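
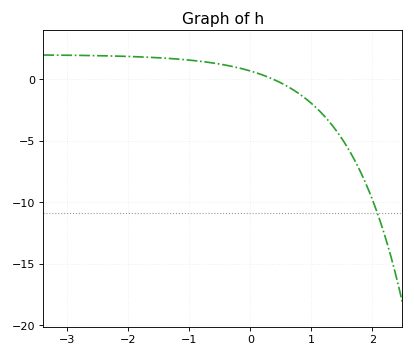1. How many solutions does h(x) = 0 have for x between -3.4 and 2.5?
1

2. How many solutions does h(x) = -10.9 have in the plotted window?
1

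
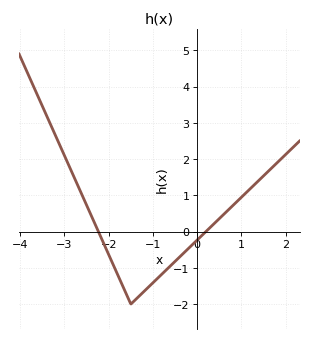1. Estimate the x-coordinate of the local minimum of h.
-1.5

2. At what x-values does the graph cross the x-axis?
-2.2, 0.2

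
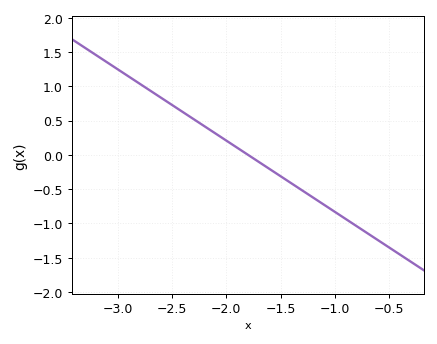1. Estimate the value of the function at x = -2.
0.2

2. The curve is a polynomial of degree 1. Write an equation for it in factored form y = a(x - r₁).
y = -1.04(x + 1.8)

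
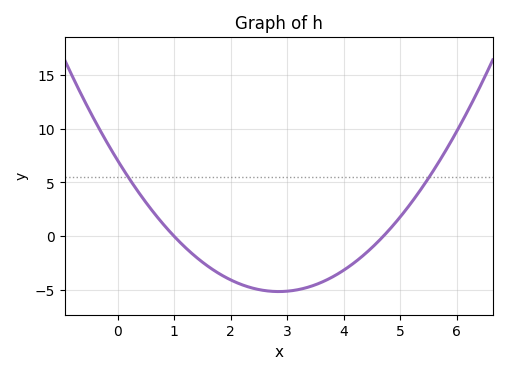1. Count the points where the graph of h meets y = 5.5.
2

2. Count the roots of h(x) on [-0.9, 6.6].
2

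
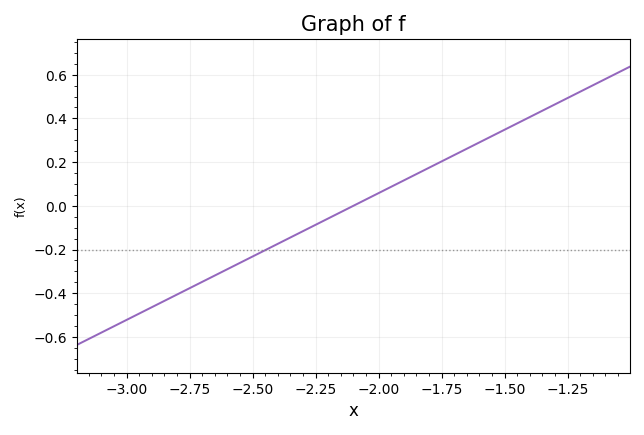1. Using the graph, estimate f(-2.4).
-0.174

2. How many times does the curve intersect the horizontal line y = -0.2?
1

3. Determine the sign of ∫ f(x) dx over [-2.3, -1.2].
positive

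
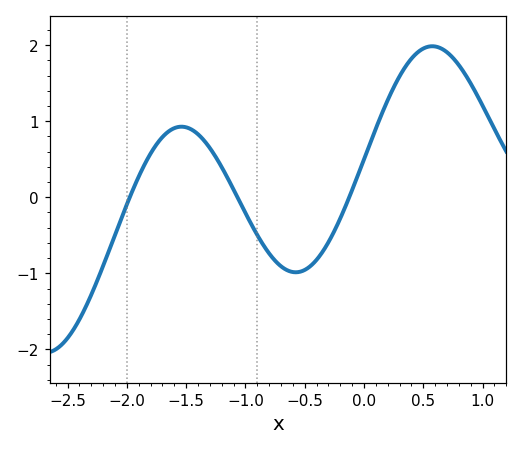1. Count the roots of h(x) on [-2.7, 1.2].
3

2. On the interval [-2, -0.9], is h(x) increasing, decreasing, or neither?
neither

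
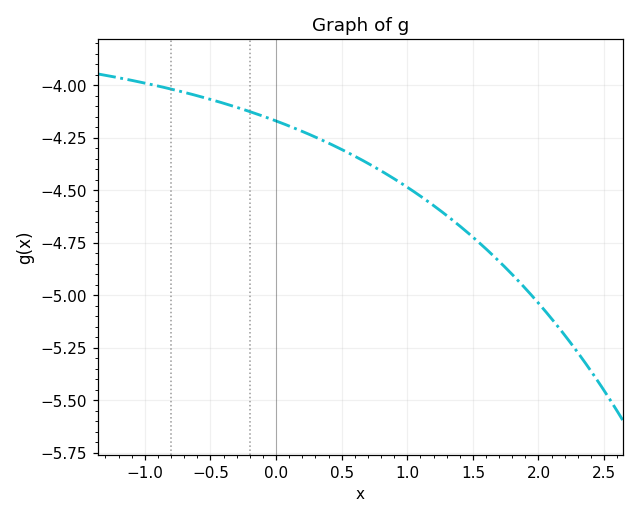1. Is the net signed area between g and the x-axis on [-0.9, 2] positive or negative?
negative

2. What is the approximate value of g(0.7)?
-4.38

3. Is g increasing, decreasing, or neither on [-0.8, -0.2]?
decreasing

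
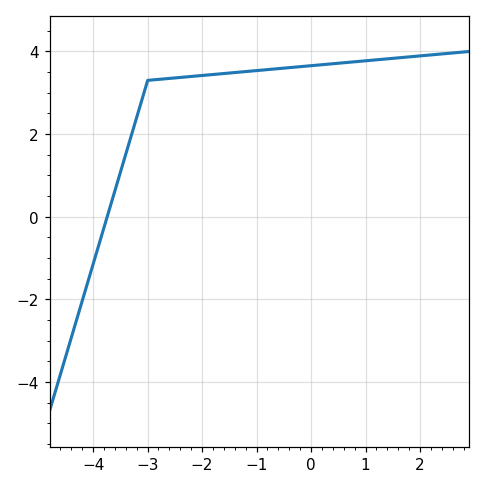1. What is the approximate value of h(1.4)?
3.82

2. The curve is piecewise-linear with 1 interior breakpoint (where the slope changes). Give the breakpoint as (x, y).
(-3, 3.3)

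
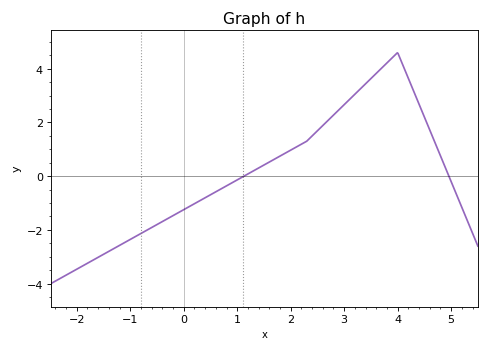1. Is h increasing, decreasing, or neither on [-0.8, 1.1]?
increasing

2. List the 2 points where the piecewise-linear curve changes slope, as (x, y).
(2.3, 1.3); (4, 4.6)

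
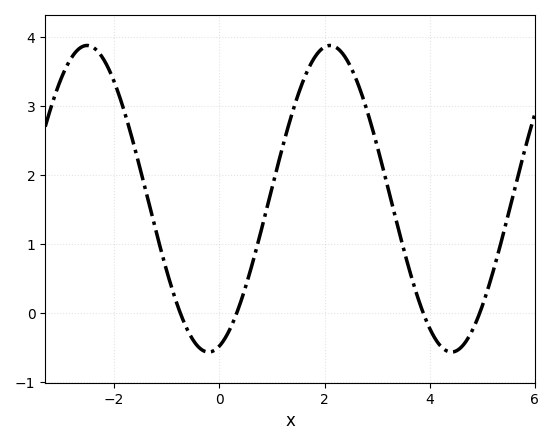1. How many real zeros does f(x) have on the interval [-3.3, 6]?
4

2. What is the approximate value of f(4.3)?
-0.5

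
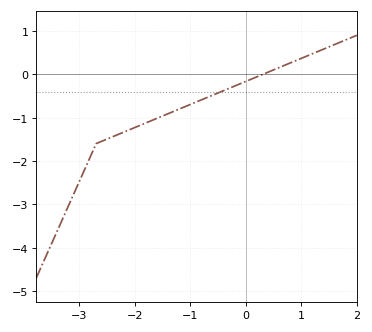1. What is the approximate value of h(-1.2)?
-0.8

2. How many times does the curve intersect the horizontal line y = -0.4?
1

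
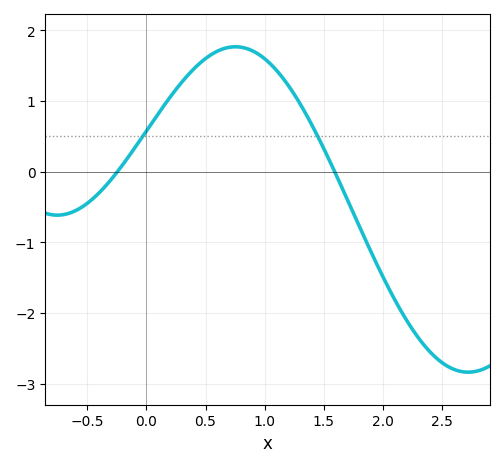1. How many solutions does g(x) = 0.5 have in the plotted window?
2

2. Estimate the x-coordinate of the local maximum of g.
0.753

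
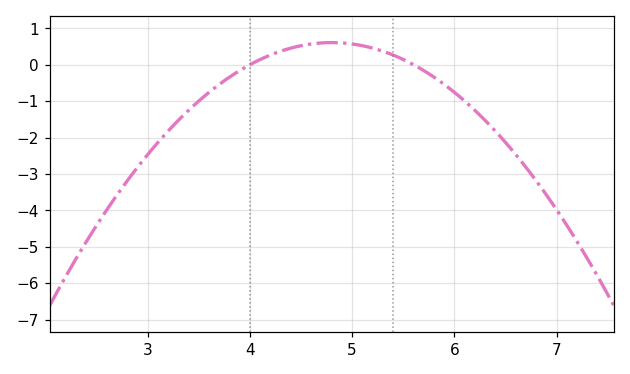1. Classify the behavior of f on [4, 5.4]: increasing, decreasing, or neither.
neither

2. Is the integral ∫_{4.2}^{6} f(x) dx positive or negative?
positive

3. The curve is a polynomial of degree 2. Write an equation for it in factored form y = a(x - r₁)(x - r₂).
y = -0.95(x - 4)(x - 5.6)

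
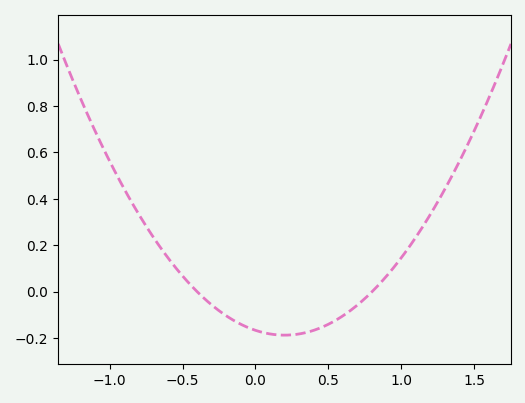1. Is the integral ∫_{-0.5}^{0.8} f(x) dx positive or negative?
negative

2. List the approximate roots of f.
-0.4, 0.8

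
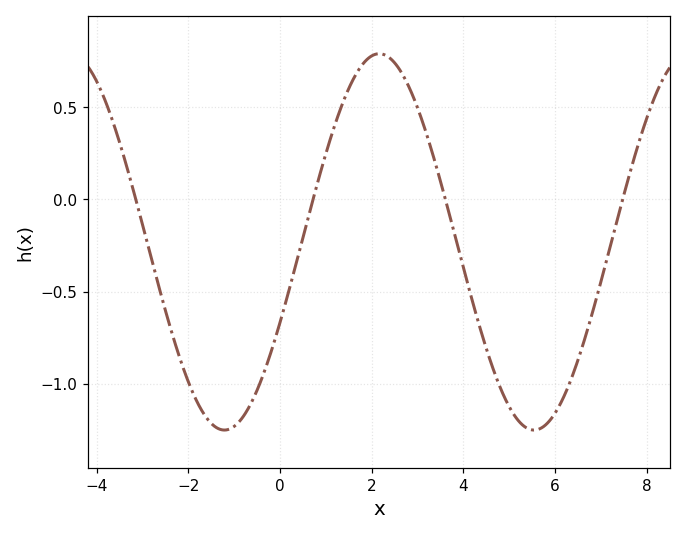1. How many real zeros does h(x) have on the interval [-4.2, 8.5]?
4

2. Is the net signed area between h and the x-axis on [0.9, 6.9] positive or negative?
negative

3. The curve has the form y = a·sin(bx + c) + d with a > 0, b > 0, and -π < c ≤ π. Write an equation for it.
y = 1.02sin(0.93x - 0.44) - 0.23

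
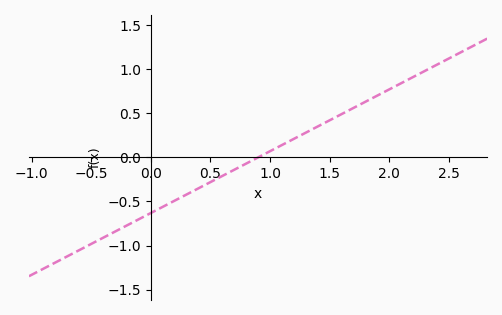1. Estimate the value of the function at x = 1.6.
0.49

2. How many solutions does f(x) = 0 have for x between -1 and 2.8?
1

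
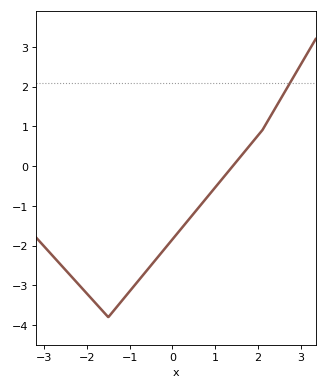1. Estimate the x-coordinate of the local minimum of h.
-1.5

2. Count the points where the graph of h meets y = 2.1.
1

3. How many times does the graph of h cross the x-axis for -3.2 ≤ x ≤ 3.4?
1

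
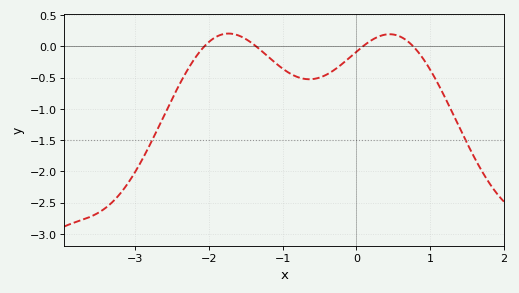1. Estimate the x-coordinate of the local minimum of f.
-0.638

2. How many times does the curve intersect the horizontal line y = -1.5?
2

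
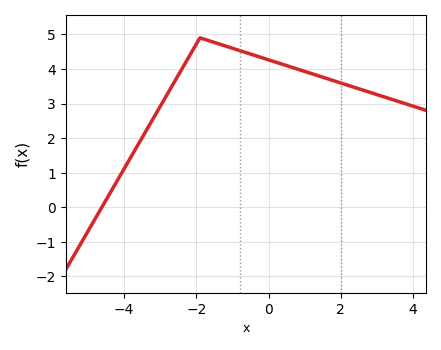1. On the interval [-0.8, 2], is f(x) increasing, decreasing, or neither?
decreasing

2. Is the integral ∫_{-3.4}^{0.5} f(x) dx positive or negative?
positive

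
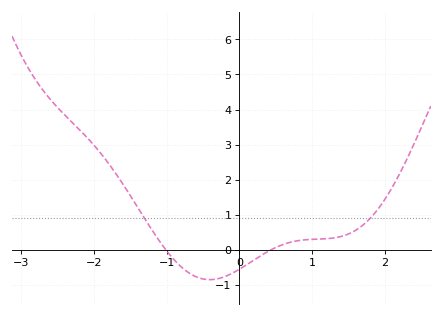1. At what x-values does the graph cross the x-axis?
-1, 0.4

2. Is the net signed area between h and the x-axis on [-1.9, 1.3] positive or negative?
positive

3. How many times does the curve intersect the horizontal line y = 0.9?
2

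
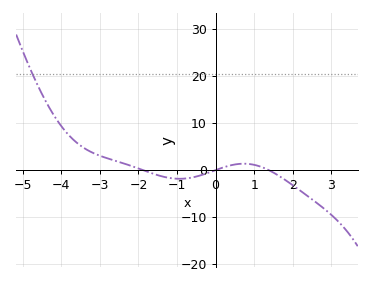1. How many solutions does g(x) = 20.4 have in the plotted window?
1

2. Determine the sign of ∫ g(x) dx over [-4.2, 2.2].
positive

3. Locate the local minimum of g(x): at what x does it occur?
-0.933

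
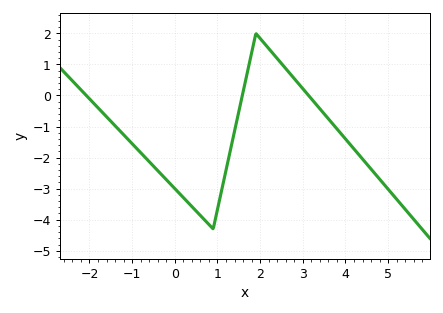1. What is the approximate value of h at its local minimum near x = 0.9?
-4.3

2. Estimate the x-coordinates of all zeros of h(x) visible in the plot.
-2, 1.6, 3.2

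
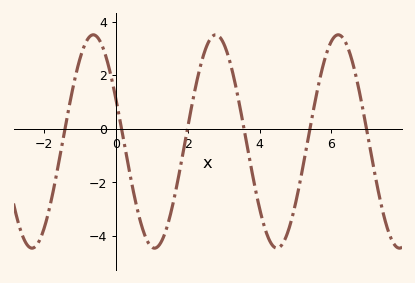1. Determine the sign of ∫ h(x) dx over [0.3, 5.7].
negative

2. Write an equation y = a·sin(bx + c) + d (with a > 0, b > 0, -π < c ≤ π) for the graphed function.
y = 3.98sin(1.8x + 2.7) - 0.47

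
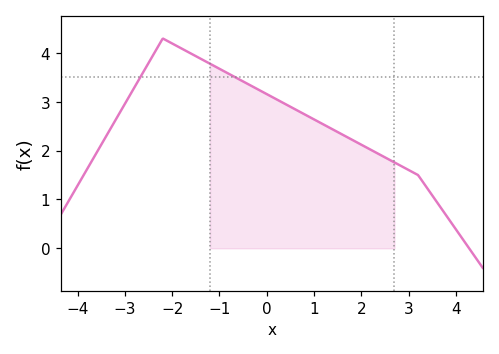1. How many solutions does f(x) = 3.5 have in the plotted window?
2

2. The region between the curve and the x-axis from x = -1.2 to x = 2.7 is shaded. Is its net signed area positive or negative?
positive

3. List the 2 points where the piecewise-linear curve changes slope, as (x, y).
(-2.2, 4.3); (3.2, 1.5)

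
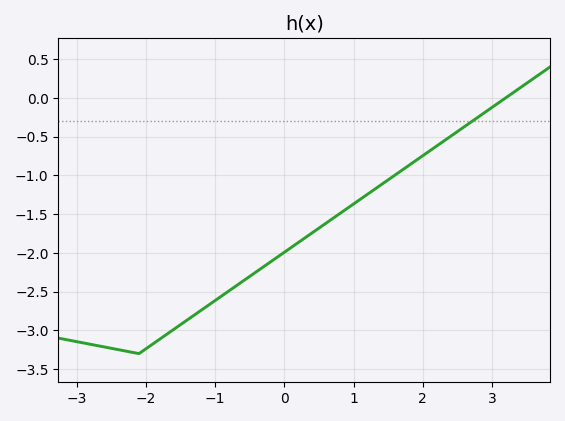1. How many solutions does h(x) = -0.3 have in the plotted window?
1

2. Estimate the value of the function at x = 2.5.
-0.45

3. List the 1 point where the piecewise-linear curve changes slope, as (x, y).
(-2.1, -3.3)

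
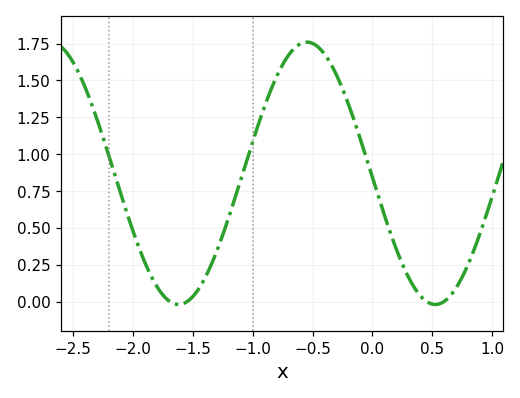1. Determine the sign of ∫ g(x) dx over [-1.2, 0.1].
positive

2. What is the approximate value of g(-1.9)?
0.265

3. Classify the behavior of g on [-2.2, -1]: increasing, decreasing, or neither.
neither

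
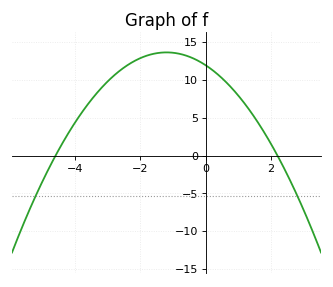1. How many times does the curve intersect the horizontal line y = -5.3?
2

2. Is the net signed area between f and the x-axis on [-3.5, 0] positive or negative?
positive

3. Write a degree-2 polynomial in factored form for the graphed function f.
y = -1.18(x + 4.6)(x - 2.2)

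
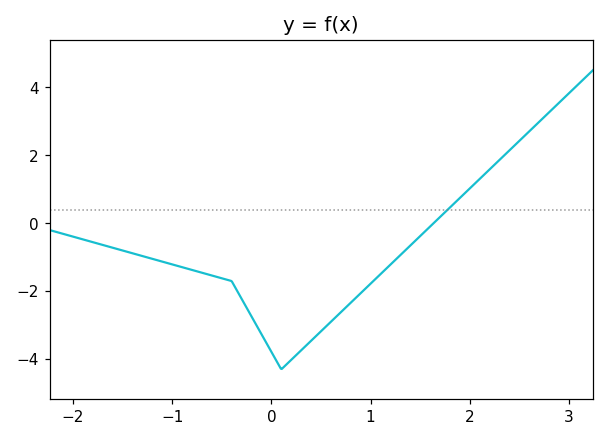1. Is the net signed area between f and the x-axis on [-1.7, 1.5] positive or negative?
negative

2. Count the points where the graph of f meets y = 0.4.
1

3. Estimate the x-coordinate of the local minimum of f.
0.1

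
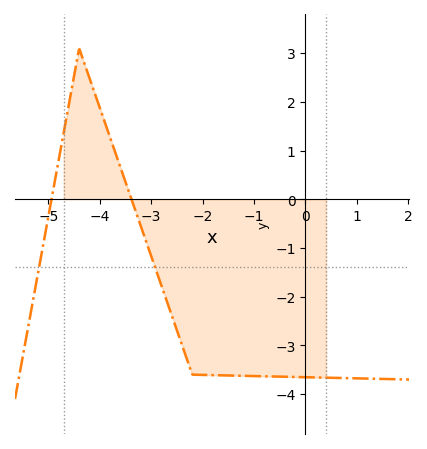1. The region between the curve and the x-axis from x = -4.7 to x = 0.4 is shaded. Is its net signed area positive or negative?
negative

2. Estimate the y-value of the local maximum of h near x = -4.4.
3.1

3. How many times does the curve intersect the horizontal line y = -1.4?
2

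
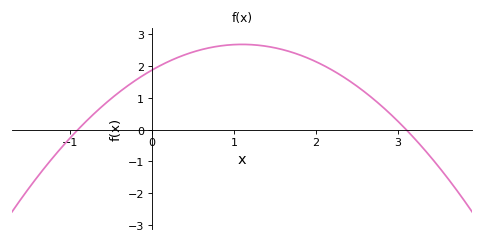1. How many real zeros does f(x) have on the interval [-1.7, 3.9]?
2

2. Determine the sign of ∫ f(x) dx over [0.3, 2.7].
positive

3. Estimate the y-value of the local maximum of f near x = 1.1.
2.7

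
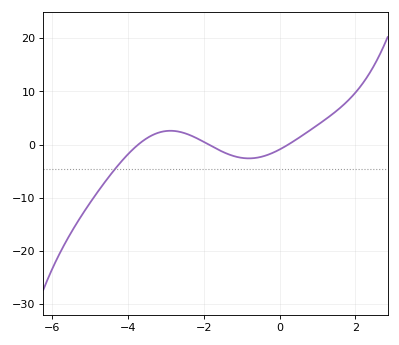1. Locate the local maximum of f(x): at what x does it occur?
-2.8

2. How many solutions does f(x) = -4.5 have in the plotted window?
1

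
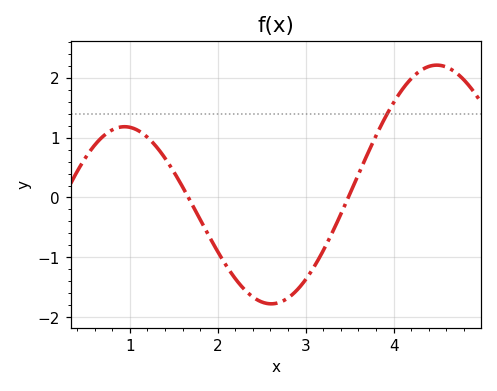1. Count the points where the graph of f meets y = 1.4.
1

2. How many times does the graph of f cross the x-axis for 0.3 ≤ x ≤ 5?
2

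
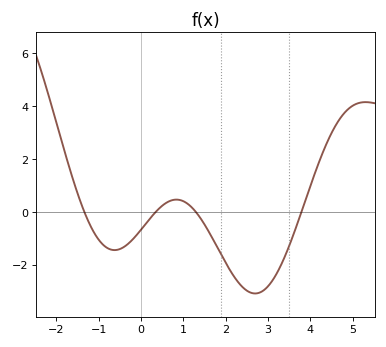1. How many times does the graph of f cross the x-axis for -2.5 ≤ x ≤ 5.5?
4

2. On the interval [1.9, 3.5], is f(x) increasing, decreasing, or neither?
neither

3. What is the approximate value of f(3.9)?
0.6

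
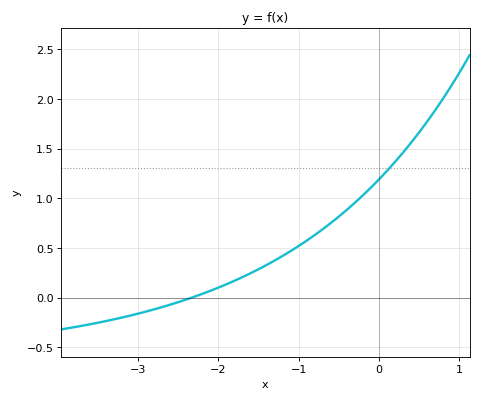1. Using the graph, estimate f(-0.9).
0.55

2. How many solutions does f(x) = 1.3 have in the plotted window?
1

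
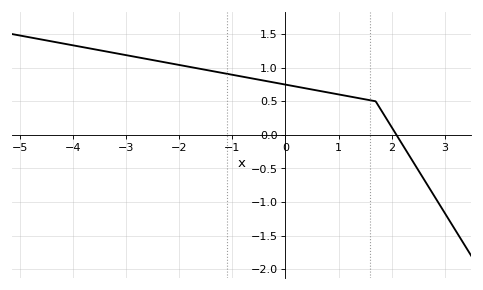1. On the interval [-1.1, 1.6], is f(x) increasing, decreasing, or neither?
decreasing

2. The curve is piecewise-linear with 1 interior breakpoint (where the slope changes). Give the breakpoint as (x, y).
(1.7, 0.5)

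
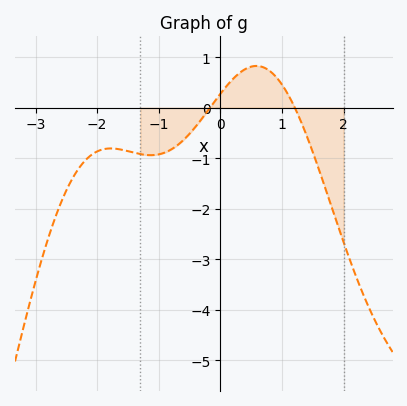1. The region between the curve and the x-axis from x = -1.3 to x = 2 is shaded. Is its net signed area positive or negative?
negative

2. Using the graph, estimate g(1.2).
0.019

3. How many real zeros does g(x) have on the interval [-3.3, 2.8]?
2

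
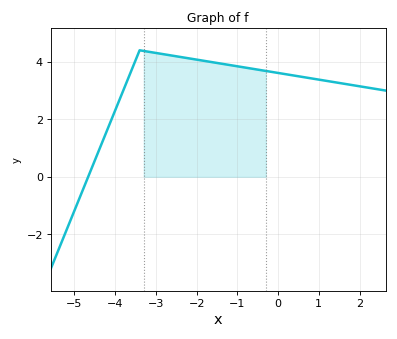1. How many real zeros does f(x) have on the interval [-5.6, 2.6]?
1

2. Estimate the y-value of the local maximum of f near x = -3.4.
4.4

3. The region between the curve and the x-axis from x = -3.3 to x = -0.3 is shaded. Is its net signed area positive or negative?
positive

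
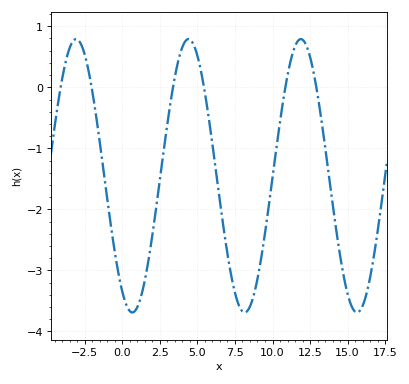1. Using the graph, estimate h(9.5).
-2.39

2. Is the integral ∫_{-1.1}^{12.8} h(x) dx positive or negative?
negative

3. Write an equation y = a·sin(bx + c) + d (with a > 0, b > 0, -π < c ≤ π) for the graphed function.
y = 2.24sin(0.84x - 2.13) - 1.45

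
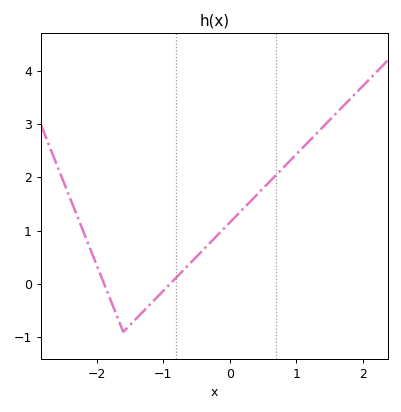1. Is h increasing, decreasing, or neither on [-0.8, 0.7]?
increasing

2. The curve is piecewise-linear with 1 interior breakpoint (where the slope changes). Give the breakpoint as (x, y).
(-1.6, -0.9)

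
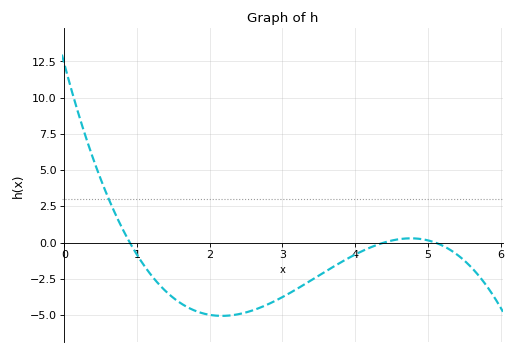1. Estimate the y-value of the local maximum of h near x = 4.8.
0.288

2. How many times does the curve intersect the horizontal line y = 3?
1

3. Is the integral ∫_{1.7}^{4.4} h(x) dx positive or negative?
negative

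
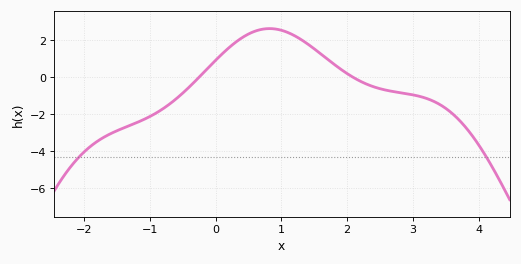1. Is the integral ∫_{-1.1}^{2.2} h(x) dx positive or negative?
positive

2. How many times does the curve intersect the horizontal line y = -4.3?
2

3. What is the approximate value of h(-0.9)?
-1.92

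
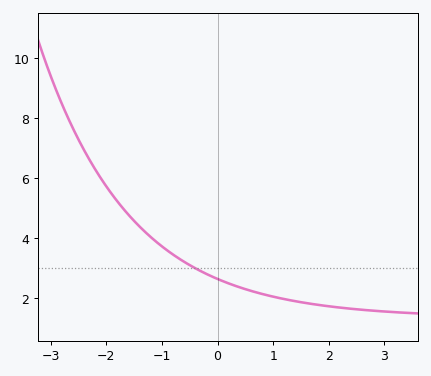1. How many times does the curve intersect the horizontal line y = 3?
1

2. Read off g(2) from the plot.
1.8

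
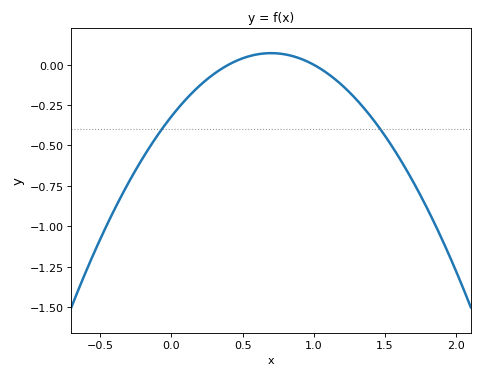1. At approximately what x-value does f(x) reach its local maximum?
0.7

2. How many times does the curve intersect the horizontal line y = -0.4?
2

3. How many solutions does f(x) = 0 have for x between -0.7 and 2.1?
2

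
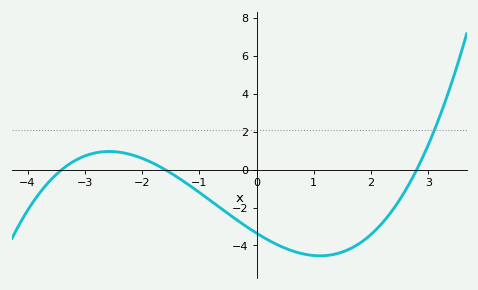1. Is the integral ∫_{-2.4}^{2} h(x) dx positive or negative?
negative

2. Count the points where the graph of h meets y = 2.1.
1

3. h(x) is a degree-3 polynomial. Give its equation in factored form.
y = 0.22(x + 3.4)(x + 1.6)(x - 2.8)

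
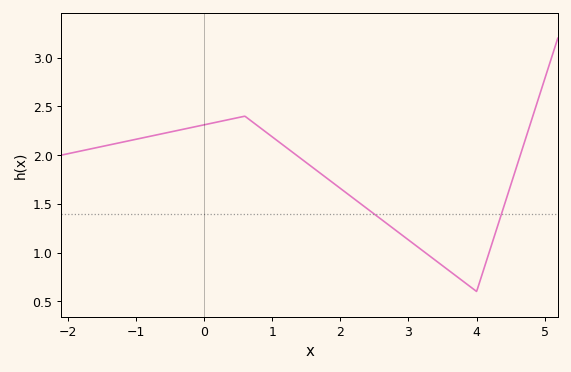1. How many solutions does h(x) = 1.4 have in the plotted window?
2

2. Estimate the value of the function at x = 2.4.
1.45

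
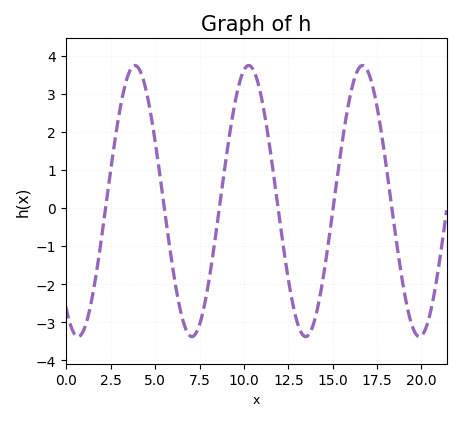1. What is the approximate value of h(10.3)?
3.7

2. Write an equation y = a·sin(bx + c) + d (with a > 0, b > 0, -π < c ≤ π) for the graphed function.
y = 3.56sin(0.98x - 2.2) + 0.18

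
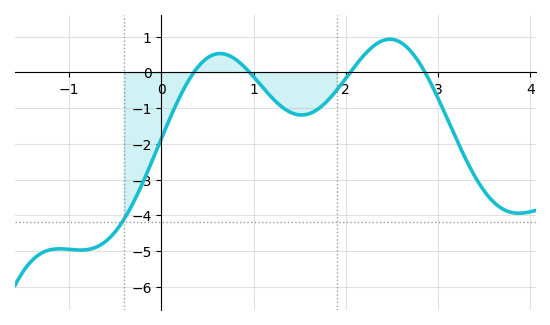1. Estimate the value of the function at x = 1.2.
-0.709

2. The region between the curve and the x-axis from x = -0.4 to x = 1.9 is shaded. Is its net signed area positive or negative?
negative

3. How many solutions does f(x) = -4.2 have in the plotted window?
1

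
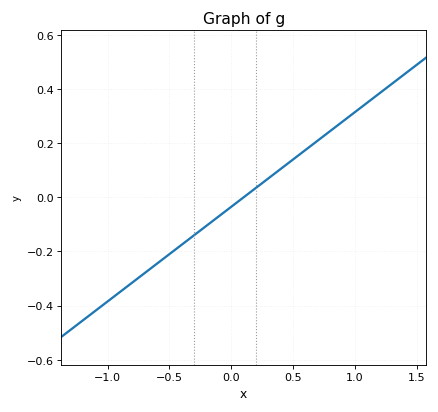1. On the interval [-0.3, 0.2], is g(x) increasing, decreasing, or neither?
increasing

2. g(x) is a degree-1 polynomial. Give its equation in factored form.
y = 0.35(x - 0.1)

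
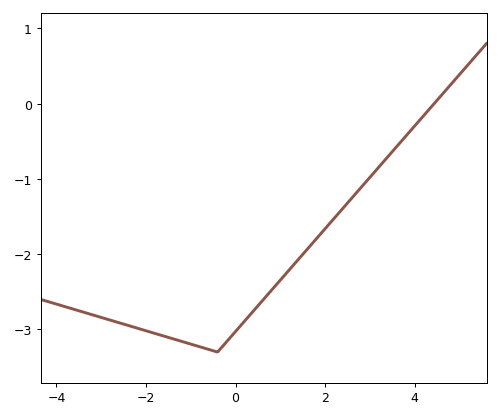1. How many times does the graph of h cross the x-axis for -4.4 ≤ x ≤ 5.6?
1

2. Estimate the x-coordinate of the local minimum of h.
-0.4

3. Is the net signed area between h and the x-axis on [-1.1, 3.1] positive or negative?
negative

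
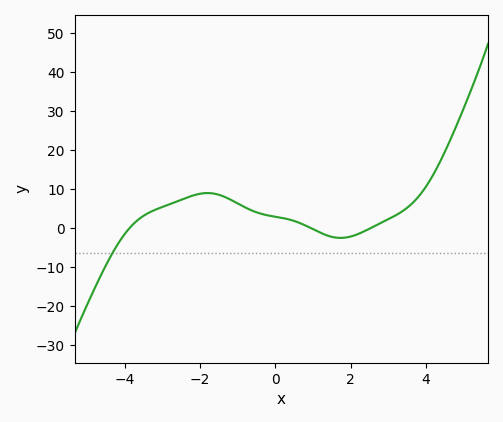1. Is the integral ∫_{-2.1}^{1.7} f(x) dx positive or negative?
positive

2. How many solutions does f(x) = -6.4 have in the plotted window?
1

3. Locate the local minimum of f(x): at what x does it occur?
1.8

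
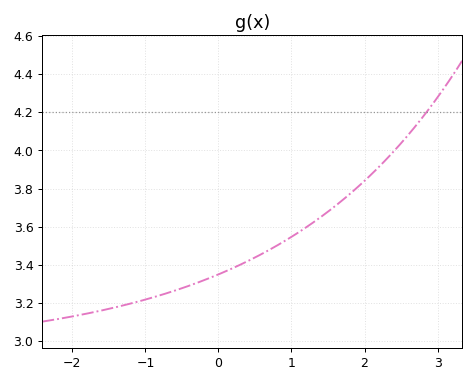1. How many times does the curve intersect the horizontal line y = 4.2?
1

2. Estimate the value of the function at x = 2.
3.84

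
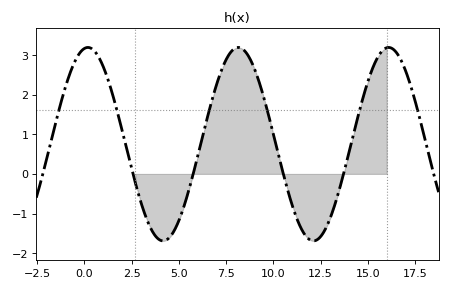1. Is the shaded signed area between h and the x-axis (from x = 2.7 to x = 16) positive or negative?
positive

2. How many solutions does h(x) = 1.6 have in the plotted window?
6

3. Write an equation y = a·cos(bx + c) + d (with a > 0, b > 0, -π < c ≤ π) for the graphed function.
y = 2.44cos(0.79x - 0.152) + 0.75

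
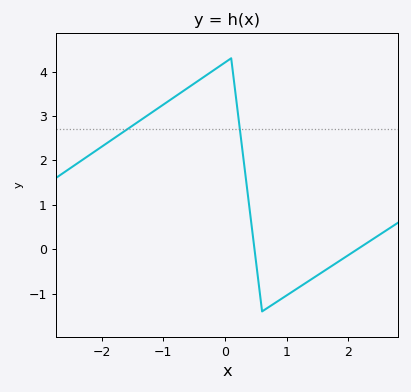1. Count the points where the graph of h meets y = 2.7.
2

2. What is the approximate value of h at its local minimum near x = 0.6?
-1.4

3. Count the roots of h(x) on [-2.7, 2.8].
2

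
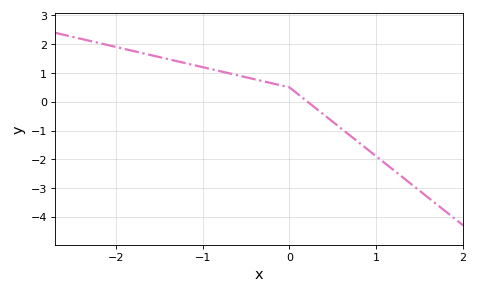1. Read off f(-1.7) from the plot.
1.7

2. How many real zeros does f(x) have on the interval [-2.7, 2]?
1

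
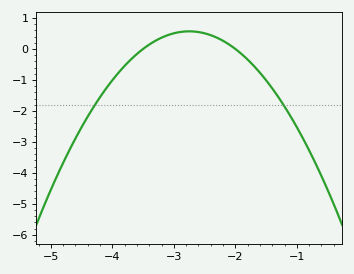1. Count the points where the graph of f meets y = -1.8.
2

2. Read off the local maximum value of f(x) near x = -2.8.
0.6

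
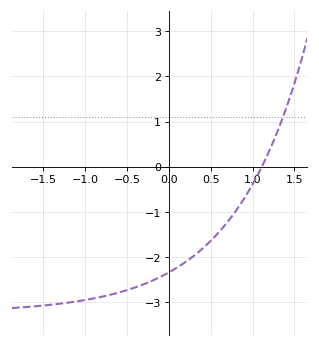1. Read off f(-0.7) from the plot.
-2.83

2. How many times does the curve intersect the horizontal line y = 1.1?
1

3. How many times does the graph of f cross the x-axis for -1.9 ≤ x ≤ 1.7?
1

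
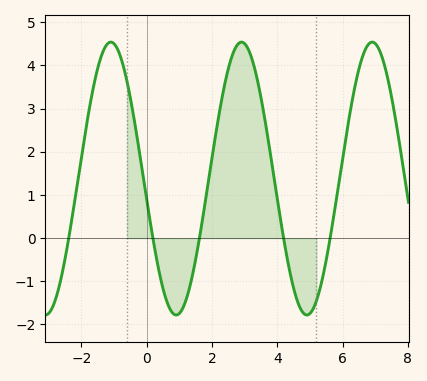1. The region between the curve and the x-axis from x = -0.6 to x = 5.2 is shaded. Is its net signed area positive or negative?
positive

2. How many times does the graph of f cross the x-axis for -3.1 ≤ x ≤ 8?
5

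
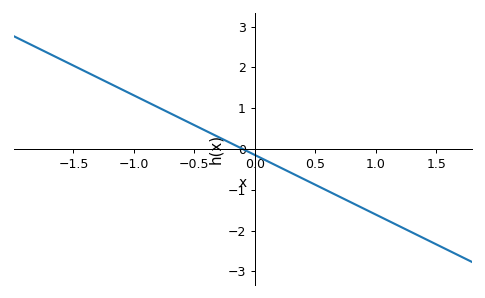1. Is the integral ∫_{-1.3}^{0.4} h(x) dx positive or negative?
positive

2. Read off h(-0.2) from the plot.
0.1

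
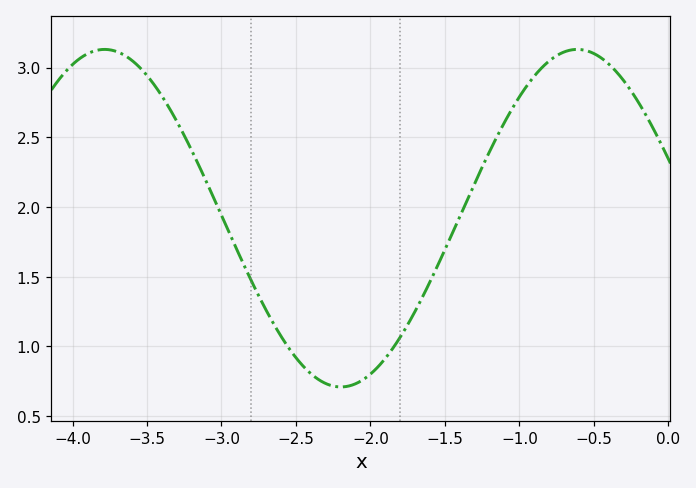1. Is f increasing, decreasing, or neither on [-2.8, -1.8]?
neither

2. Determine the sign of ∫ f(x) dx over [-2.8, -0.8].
positive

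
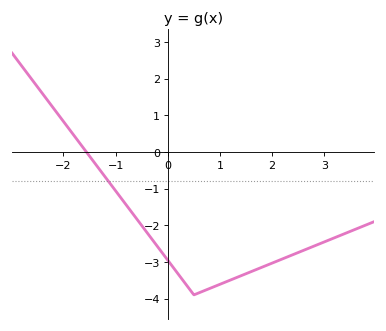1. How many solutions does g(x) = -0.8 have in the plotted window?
1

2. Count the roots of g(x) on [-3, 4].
1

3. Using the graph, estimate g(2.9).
-2.51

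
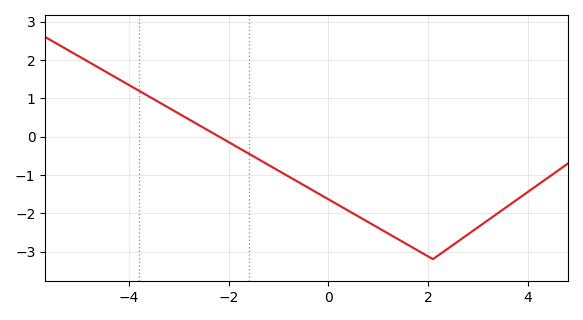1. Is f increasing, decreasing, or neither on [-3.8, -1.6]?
decreasing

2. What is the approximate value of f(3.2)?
-2.19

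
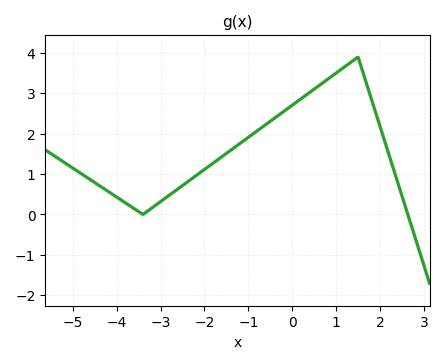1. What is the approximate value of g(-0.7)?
2.15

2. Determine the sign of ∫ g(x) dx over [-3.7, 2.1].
positive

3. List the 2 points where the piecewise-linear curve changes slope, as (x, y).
(-3.4, 0); (1.5, 3.9)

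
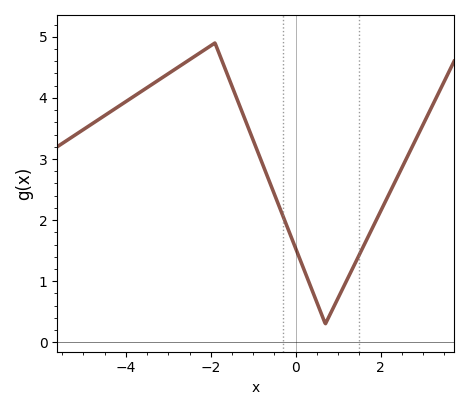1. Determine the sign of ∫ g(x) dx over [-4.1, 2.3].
positive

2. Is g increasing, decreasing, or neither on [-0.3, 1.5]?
neither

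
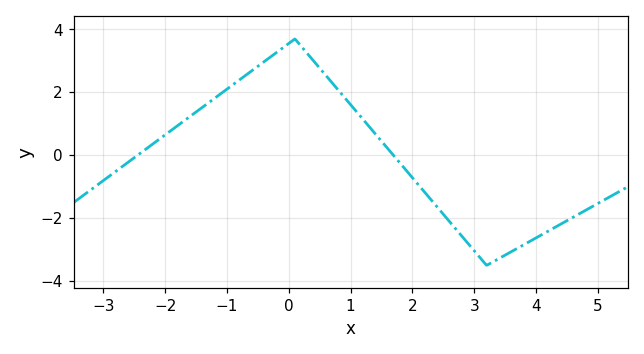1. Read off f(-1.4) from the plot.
1.52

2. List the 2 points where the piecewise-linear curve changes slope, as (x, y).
(0.1, 3.7); (3.2, -3.5)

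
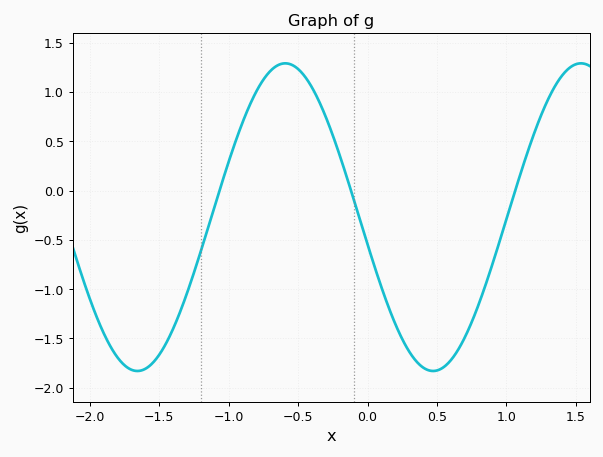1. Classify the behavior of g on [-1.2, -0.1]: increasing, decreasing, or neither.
neither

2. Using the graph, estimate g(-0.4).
1.04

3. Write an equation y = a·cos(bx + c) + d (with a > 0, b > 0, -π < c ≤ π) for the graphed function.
y = 1.56cos(2.95x + 1.75) - 0.27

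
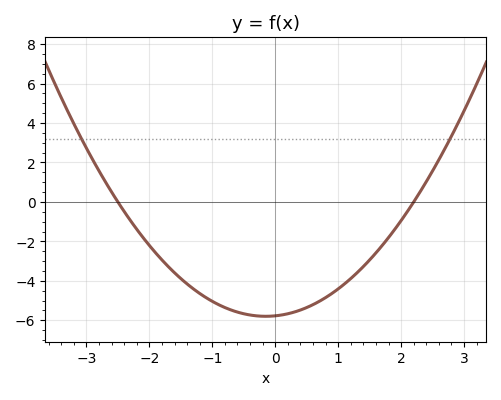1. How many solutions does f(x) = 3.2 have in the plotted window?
2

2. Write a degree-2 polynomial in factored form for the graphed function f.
y = 1.05(x + 2.5)(x - 2.2)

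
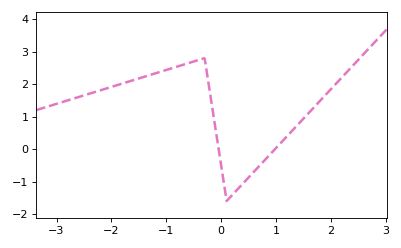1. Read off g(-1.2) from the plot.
2.3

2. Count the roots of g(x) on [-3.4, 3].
2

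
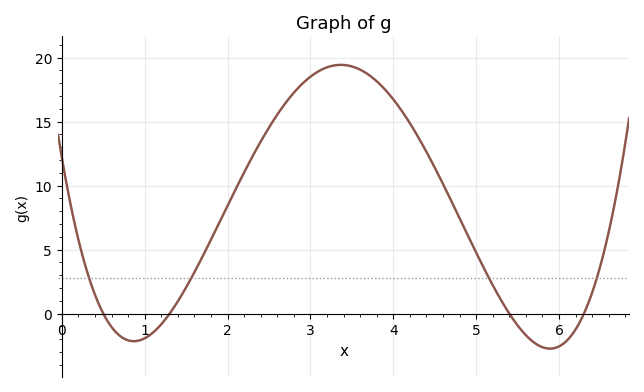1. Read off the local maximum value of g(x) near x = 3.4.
19.4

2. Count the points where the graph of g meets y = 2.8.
4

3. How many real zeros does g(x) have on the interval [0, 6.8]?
4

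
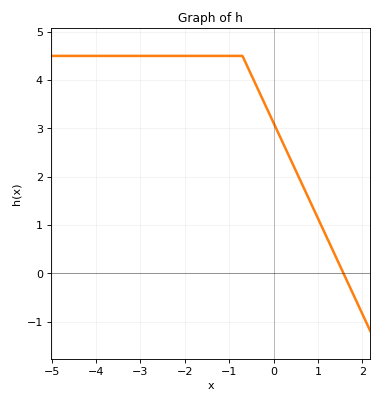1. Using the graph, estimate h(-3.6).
4.5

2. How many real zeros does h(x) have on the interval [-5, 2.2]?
1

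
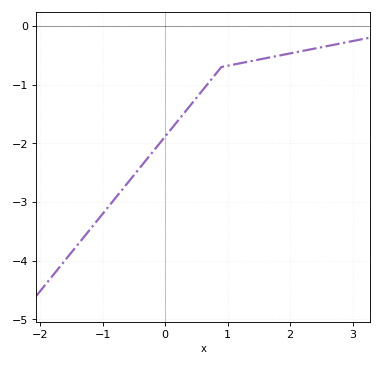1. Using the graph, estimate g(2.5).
-0.4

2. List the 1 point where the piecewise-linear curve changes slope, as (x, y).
(0.9, -0.7)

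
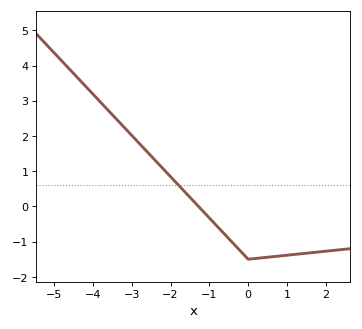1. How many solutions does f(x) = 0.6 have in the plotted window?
1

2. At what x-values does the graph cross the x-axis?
-1.2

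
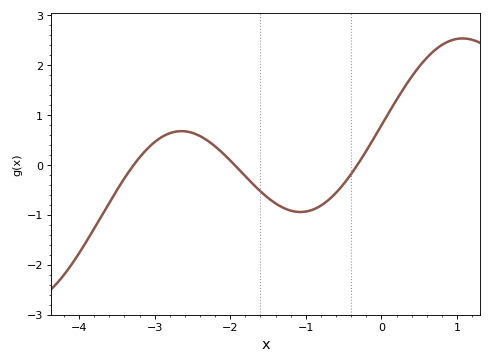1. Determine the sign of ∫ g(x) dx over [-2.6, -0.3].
negative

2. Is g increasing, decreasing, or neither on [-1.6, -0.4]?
neither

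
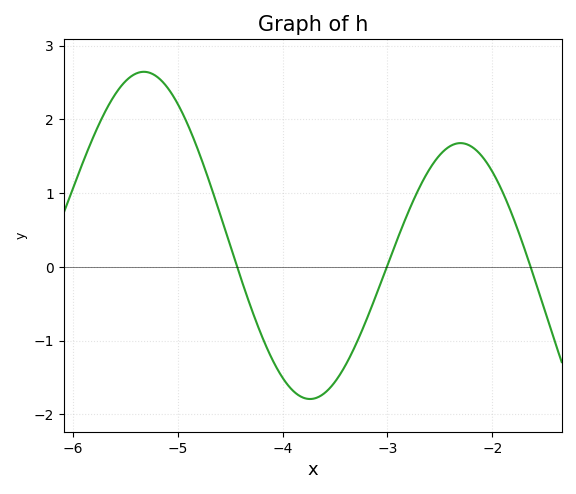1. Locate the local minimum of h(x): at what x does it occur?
-3.7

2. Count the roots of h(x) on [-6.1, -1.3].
3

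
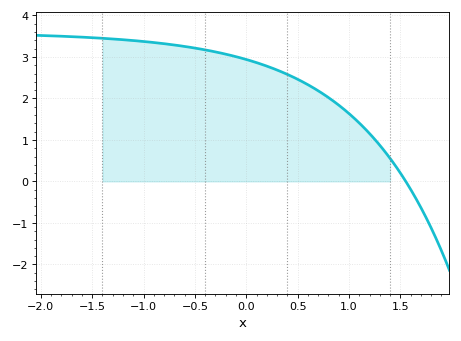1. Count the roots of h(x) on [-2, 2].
1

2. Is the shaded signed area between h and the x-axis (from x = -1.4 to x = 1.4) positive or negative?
positive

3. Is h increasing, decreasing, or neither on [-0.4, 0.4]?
decreasing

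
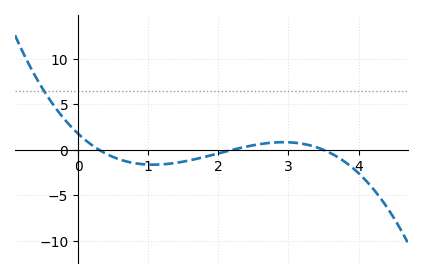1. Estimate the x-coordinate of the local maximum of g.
2.9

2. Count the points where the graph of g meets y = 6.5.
1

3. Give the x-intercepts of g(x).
0.3, 2.2, 3.5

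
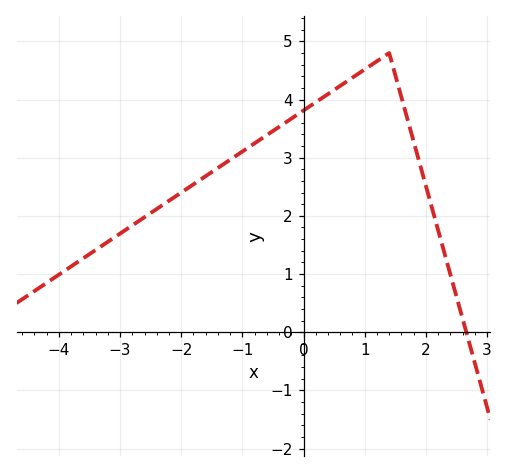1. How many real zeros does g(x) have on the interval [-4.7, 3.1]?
1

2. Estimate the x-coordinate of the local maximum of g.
1.4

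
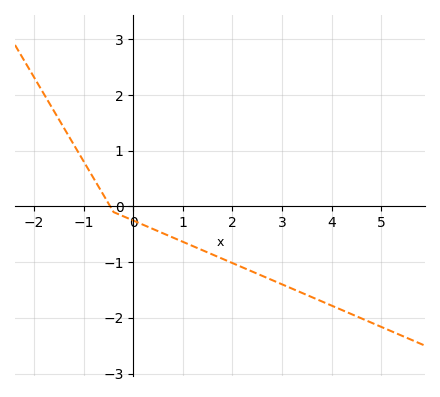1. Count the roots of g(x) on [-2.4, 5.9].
1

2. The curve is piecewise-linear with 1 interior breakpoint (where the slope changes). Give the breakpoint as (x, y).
(-0.4, -0.1)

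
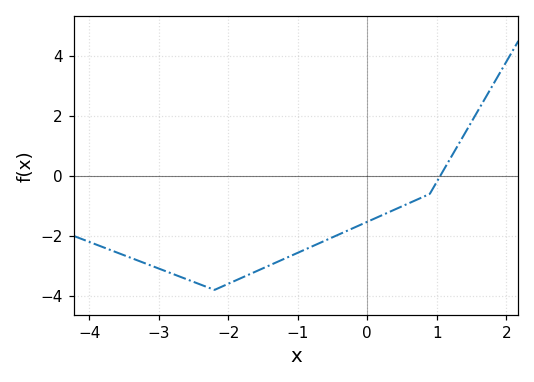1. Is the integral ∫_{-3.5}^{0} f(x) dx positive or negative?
negative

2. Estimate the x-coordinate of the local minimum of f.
-2.2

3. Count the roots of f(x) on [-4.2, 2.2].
1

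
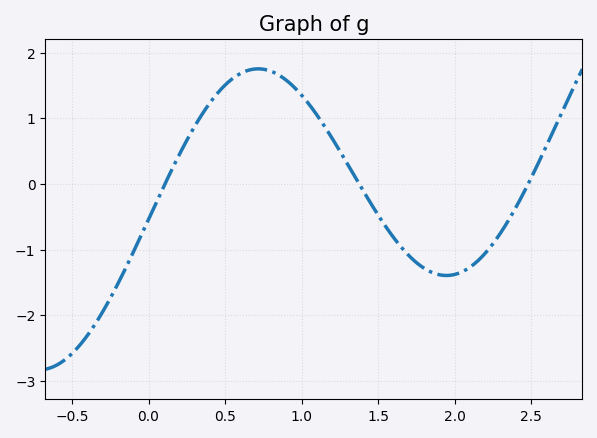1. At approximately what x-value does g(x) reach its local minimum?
1.95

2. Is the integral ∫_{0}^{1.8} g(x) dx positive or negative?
positive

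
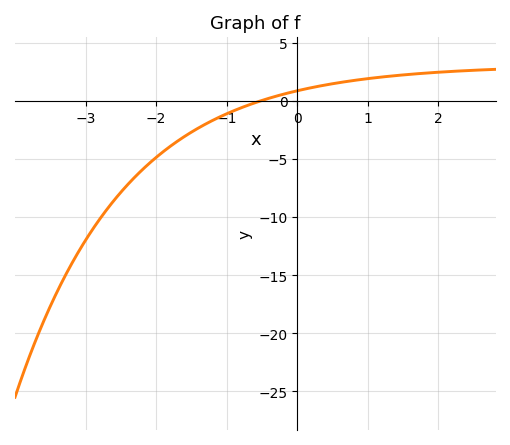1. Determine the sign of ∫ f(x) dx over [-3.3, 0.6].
negative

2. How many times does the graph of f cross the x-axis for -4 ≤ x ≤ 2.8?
1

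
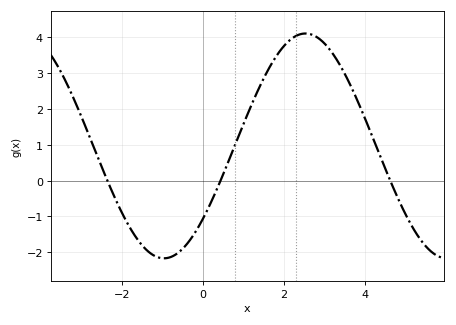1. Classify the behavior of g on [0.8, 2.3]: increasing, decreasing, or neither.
increasing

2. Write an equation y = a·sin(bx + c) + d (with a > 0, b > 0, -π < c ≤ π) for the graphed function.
y = 3.14sin(0.9x - 0.71) + 0.97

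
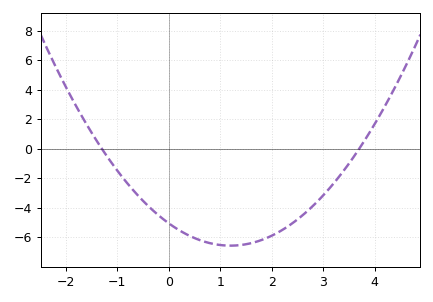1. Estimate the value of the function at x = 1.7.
-6.4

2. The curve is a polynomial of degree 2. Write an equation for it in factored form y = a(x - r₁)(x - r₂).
y = 1.05(x + 1.3)(x - 3.7)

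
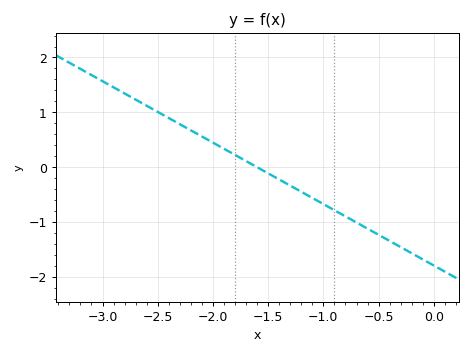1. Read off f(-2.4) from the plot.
0.9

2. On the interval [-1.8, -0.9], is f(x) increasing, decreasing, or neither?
decreasing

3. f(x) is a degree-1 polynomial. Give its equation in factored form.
y = -1.12(x + 1.6)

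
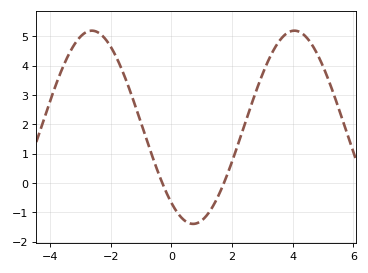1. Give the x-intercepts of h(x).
-0.4, 1.8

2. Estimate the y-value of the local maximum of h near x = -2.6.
5.2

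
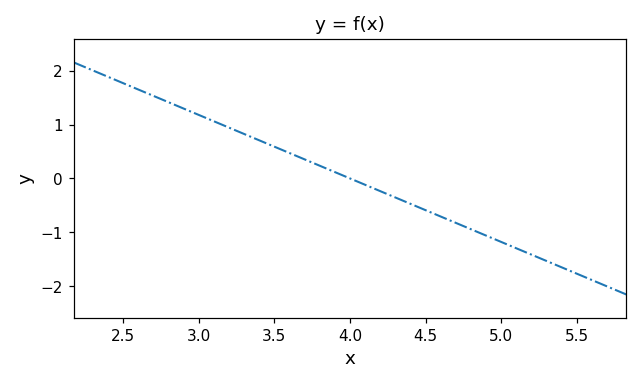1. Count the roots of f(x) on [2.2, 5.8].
1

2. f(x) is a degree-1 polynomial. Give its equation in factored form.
y = -1.18(x - 4)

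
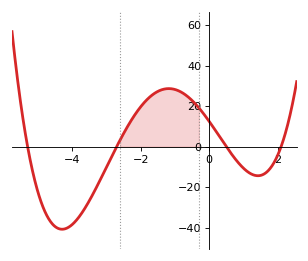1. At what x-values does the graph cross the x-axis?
-5.3, -2.7, 0.5, 2.1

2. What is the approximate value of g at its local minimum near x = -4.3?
-40.8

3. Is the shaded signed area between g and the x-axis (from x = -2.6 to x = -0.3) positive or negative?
positive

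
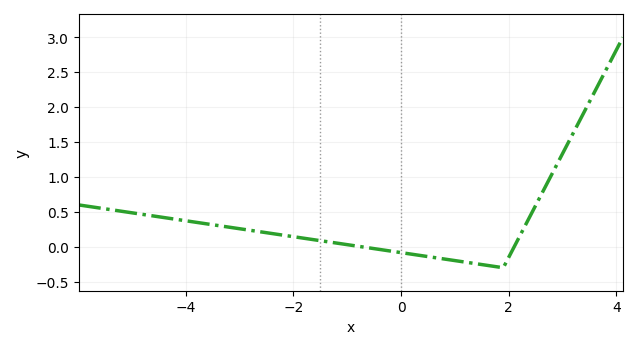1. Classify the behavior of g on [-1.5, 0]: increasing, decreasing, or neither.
decreasing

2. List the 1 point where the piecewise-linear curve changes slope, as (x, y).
(1.9, -0.3)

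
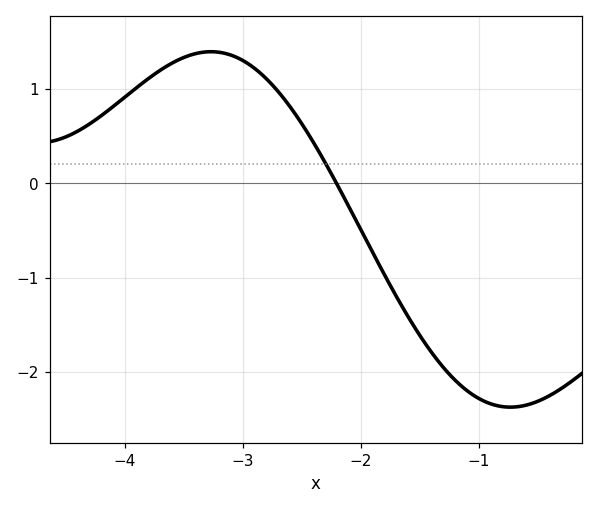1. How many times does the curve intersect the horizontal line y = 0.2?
1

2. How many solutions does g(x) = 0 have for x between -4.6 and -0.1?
1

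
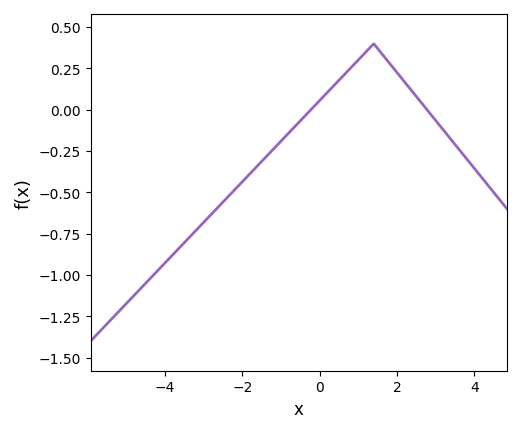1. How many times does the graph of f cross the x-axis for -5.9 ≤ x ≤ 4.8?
2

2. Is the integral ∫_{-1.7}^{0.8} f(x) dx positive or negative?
negative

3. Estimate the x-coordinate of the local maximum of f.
1.4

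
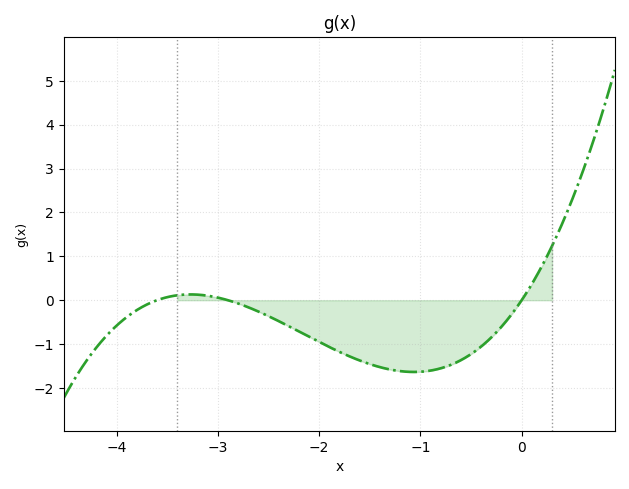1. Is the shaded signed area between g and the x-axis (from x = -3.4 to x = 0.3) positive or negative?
negative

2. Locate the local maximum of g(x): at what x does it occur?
-3.27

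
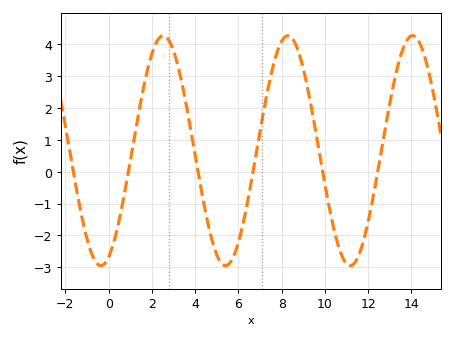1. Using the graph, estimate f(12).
-1.6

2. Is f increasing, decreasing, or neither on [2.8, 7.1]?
neither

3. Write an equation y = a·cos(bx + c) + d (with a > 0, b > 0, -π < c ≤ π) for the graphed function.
y = 3.61cos(1.1x - 2.8) + 0.66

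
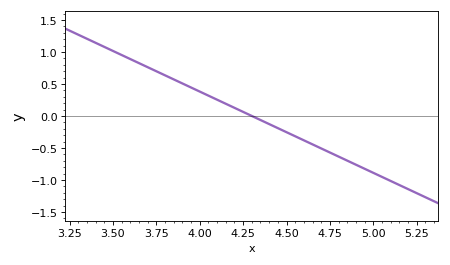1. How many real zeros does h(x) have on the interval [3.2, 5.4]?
1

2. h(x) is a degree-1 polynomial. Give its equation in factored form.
y = -1.27(x - 4.3)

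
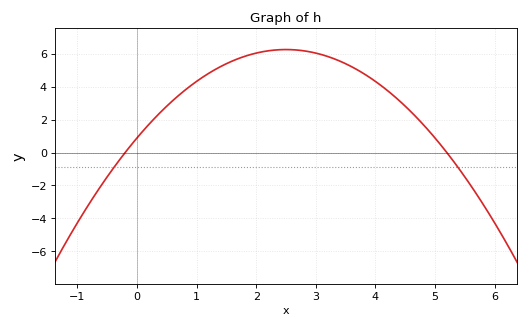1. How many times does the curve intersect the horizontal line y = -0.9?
2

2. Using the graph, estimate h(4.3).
3.48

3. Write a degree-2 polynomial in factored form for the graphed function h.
y = -0.86(x + 0.2)(x - 5.2)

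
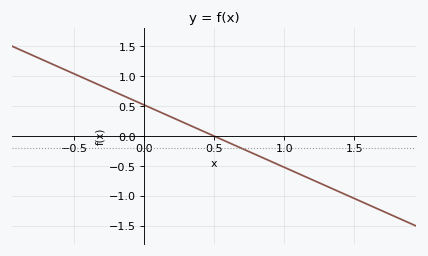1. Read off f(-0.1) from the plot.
0.624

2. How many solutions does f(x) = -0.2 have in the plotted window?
1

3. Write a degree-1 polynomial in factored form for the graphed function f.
y = -1.04(x - 0.5)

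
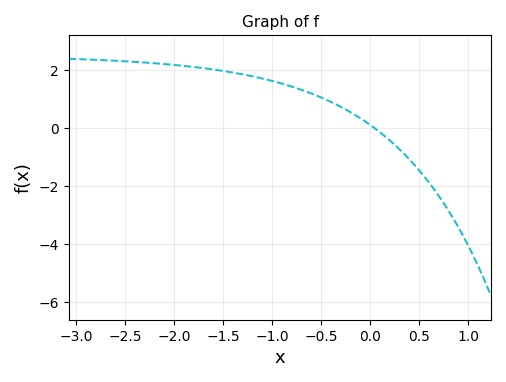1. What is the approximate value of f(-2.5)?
2.4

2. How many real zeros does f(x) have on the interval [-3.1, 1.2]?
1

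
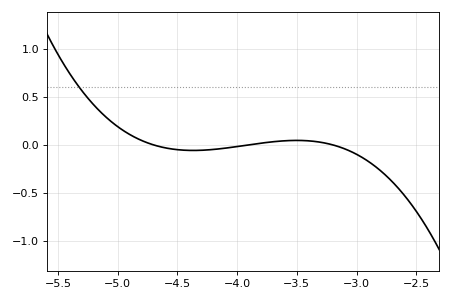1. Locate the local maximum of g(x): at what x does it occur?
-3.5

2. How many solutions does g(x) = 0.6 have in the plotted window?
1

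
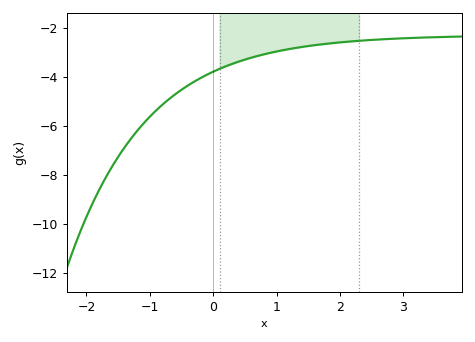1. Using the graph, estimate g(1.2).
-2.8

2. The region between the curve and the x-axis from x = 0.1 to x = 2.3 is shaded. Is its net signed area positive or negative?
negative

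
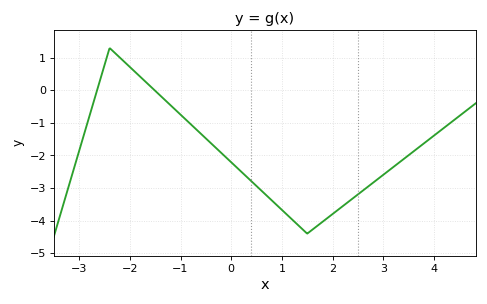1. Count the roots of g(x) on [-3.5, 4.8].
2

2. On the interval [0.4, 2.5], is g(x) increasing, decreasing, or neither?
neither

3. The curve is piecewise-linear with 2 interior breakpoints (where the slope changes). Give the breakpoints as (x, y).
(-2.4, 1.3); (1.5, -4.4)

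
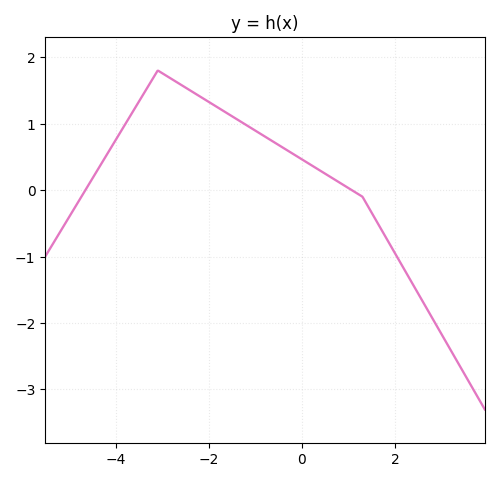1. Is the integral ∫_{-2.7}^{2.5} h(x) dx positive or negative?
positive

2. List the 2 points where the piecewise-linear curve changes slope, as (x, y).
(-3.1, 1.8); (1.3, -0.1)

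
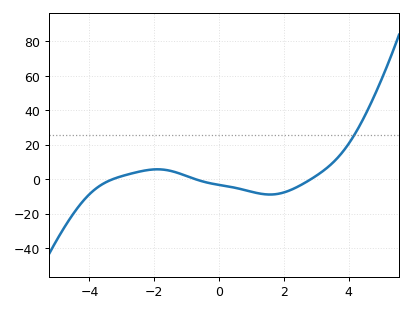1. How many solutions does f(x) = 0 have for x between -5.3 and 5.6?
3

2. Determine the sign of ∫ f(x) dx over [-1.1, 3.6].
negative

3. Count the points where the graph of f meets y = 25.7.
1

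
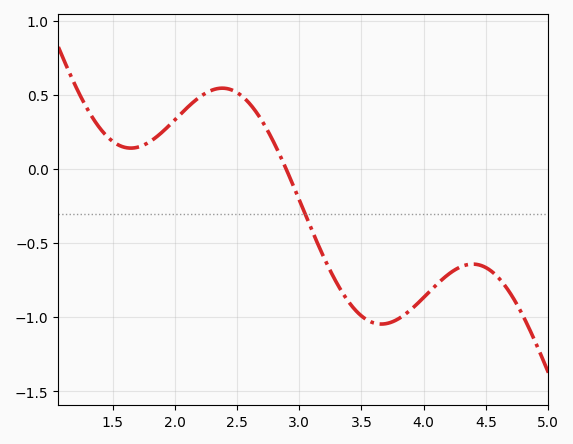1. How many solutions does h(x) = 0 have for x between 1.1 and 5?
1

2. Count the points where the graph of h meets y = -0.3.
1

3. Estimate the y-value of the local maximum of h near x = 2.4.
0.548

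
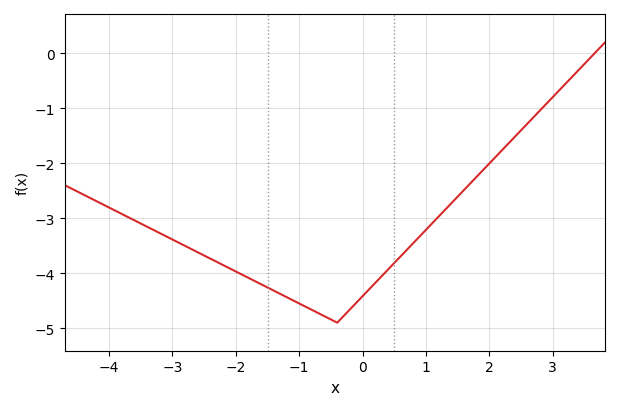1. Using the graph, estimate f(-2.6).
-3.6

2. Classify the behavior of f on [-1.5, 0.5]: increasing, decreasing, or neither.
neither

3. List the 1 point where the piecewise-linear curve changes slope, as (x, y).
(-0.4, -4.9)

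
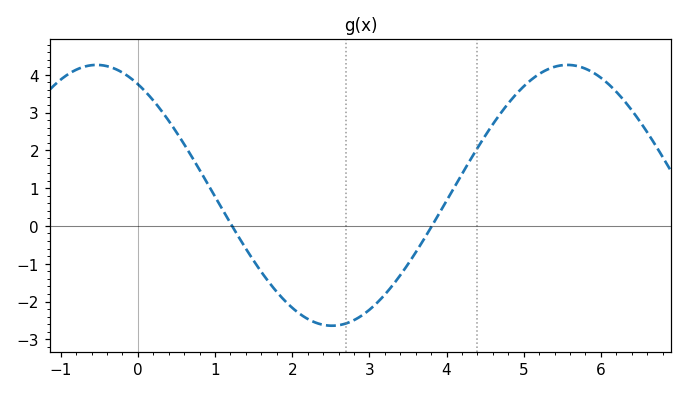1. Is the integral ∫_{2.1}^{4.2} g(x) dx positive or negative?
negative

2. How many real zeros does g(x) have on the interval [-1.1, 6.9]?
2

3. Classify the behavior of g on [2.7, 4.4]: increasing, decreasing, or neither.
increasing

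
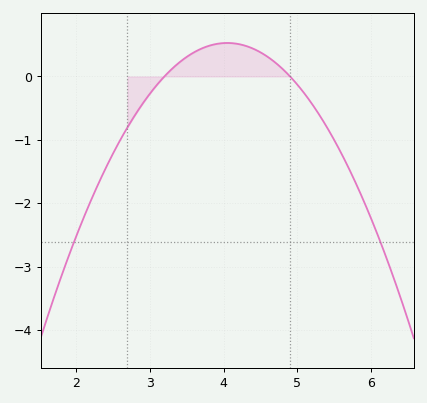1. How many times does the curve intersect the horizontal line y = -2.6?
2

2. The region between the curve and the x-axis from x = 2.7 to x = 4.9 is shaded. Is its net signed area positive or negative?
positive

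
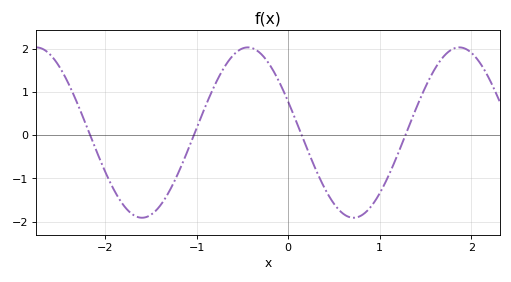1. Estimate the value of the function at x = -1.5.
-1.84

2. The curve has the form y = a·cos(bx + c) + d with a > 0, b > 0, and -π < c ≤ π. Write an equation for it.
y = 1.97cos(2.72x + 1.2) + 0.06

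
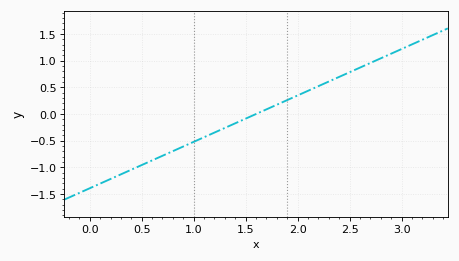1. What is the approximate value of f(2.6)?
0.87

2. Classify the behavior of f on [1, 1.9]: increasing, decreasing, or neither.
increasing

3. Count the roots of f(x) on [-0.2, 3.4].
1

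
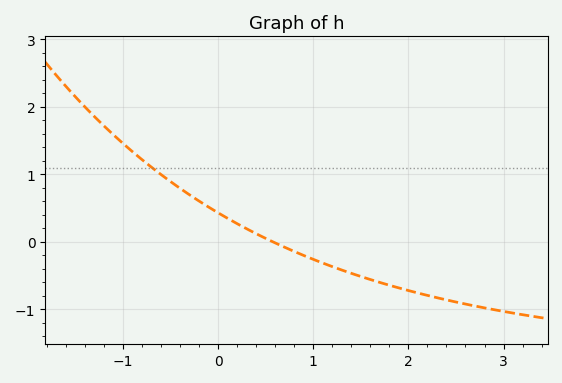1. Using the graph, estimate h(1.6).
-0.558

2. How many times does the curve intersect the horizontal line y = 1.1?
1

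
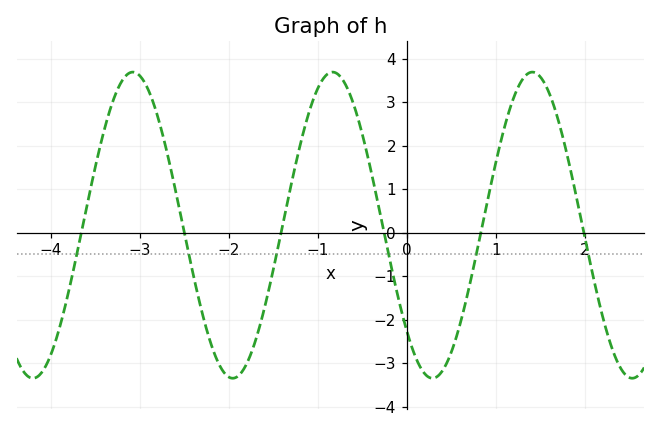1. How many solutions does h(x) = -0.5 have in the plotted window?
6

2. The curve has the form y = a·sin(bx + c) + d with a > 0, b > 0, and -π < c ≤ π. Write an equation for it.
y = 3.52sin(2.8x - 2.38) + 0.17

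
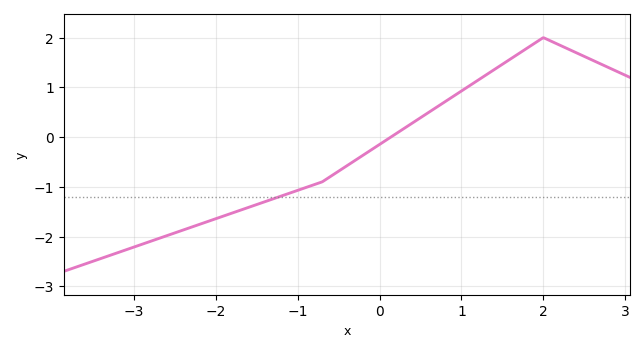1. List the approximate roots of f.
0.138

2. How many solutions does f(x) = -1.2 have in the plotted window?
1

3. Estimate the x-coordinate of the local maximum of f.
2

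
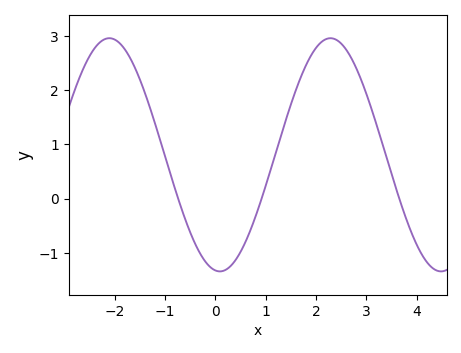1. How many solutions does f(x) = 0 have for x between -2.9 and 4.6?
3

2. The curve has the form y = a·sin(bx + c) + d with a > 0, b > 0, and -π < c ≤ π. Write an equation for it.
y = 2.15sin(1.4x - 1.7) + 0.81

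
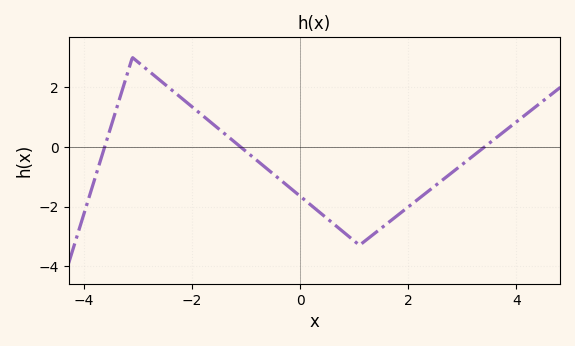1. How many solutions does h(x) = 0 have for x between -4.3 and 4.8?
3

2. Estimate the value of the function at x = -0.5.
-0.9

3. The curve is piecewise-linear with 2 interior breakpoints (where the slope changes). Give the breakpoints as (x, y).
(-3.1, 3); (1.1, -3.3)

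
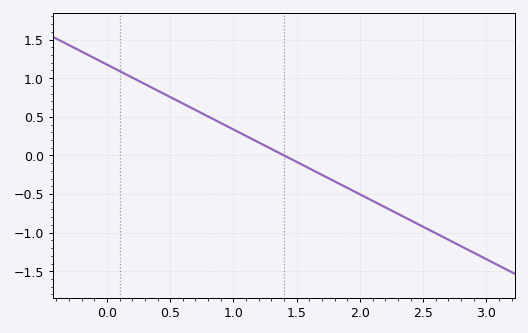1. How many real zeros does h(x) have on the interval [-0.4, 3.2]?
1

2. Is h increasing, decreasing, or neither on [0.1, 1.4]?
decreasing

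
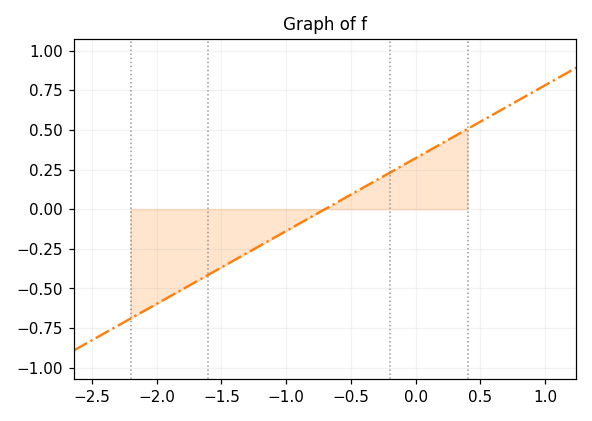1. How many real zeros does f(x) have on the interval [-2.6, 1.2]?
1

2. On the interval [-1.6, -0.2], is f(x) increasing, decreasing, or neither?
increasing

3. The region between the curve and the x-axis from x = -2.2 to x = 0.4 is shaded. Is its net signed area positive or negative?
negative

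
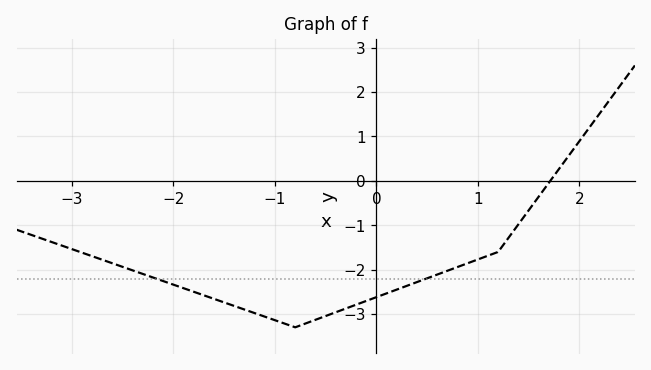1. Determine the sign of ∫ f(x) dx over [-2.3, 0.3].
negative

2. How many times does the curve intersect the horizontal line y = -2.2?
2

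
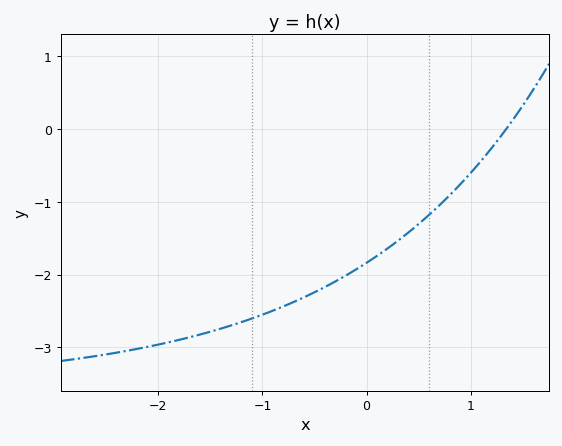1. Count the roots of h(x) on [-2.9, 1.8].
1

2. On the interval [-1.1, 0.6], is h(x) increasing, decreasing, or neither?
increasing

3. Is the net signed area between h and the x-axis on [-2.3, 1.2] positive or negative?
negative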